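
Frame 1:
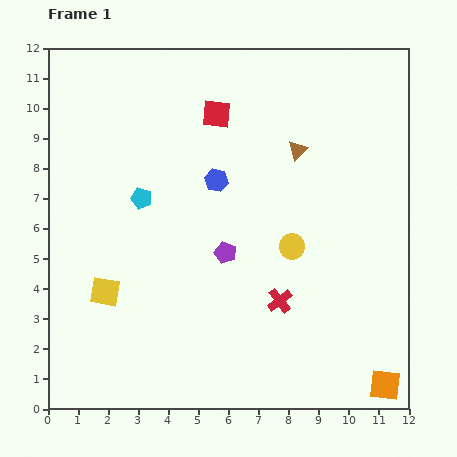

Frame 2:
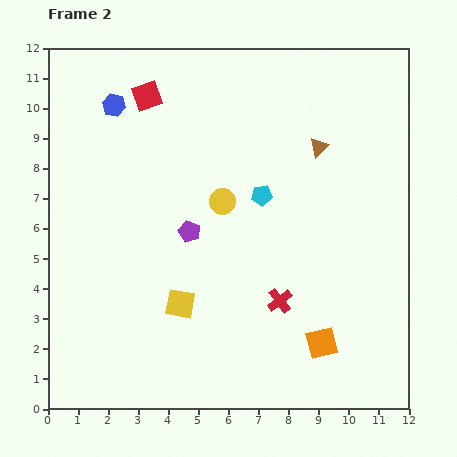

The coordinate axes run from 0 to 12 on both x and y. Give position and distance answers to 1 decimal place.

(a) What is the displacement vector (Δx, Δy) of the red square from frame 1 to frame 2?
(-2.3, 0.6)

The red square was at (5.6, 9.8) in frame 1 and (3.3, 10.4) in frame 2.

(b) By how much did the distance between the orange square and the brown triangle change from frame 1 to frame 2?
-1.8

Distance in frame 1: 8.3. Distance in frame 2: 6.5.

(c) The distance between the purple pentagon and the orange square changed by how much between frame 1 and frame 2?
-1.2

Distance in frame 1: 6.9. Distance in frame 2: 5.7.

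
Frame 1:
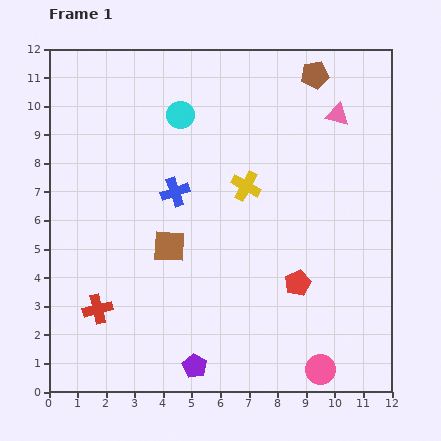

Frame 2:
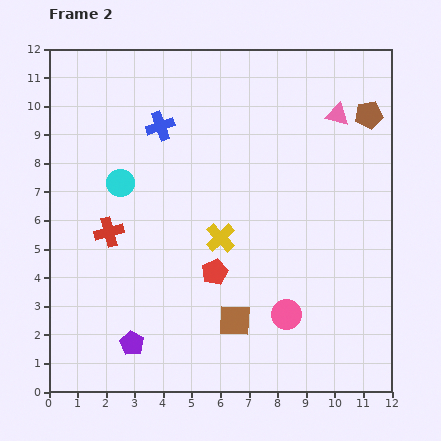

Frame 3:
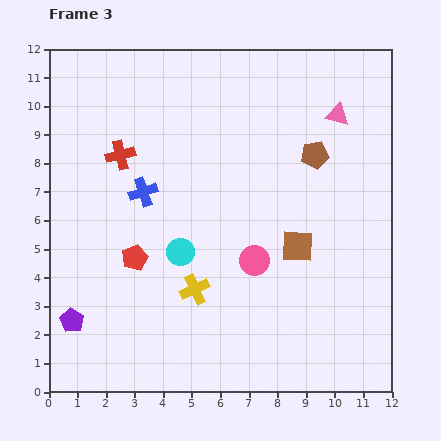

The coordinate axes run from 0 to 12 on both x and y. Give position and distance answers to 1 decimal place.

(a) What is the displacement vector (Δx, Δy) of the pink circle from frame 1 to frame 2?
(-1.2, 1.9)

The pink circle was at (9.5, 0.8) in frame 1 and (8.3, 2.7) in frame 2.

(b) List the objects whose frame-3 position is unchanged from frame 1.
the pink triangle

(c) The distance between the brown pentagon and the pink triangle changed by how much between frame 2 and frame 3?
+0.5

Distance in frame 2: 1.1. Distance in frame 3: 1.6.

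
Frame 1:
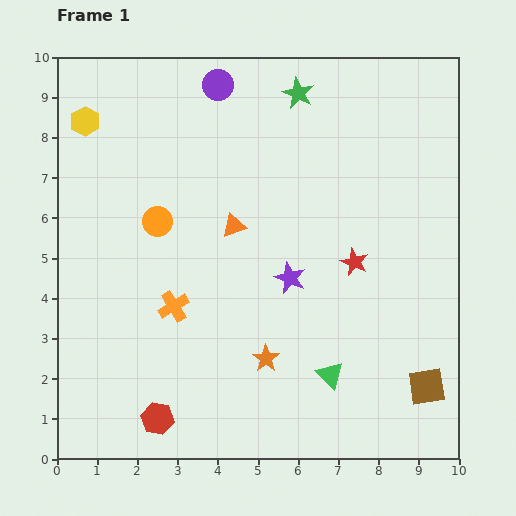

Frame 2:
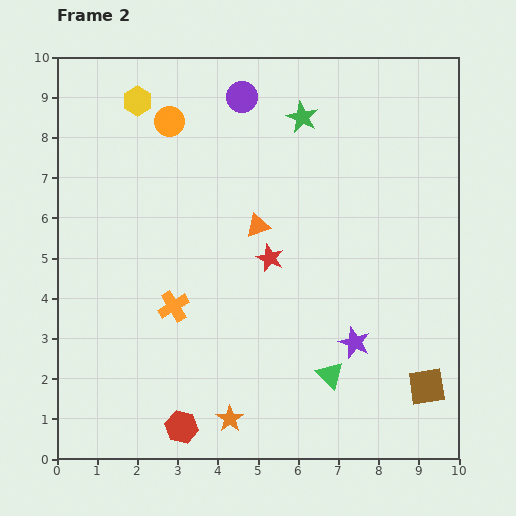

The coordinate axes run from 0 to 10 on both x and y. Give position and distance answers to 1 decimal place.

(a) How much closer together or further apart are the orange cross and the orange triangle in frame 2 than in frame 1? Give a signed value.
+0.4

Distance in frame 1: 2.5. Distance in frame 2: 2.9.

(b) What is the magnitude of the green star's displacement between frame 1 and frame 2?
0.6

The green star moved from (6.0, 9.1) to (6.1, 8.5), a distance of √(0.1² + 0.6²) ≈ 0.6.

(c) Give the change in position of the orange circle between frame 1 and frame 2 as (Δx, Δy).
(0.3, 2.5)

The orange circle was at (2.5, 5.9) in frame 1 and (2.8, 8.4) in frame 2.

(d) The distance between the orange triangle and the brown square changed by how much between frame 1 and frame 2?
-0.4

Distance in frame 1: 6.2. Distance in frame 2: 5.8.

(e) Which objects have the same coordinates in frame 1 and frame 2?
the green triangle, the orange cross, the brown square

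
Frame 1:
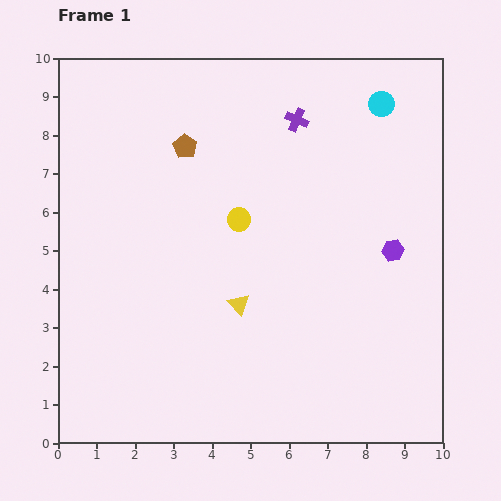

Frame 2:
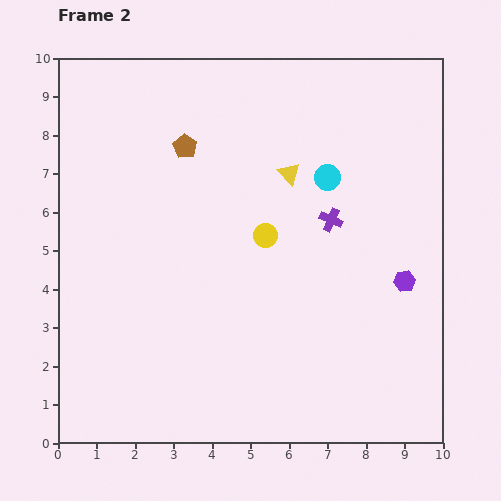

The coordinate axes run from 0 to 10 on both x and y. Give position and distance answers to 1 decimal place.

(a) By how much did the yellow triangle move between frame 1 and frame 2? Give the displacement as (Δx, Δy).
(1.3, 3.4)

The yellow triangle was at (4.7, 3.6) in frame 1 and (6.0, 7.0) in frame 2.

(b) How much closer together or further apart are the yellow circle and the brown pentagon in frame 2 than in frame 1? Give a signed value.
+0.7

Distance in frame 1: 2.4. Distance in frame 2: 3.1.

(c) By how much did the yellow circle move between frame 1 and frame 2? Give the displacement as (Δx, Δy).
(0.7, -0.4)

The yellow circle was at (4.7, 5.8) in frame 1 and (5.4, 5.4) in frame 2.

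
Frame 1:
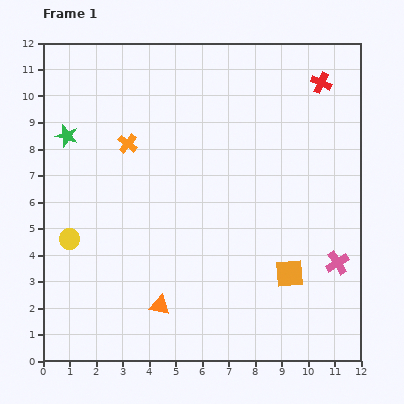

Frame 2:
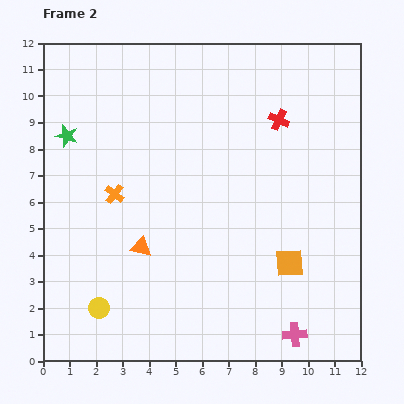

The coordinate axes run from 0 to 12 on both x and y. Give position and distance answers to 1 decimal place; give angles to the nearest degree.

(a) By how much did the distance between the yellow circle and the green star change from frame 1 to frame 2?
+2.7

Distance in frame 1: 3.9. Distance in frame 2: 6.6.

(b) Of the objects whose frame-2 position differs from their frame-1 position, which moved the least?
the orange square

(moved 0.4)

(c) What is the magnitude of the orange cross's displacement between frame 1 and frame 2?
2.0

The orange cross moved from (3.2, 8.2) to (2.7, 6.3), a distance of √(0.5² + 1.9²) ≈ 2.0.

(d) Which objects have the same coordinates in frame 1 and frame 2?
the green star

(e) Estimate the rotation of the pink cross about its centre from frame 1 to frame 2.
28° clockwise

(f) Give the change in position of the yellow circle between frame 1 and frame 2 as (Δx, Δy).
(1.1, -2.6)

The yellow circle was at (1.0, 4.6) in frame 1 and (2.1, 2.0) in frame 2.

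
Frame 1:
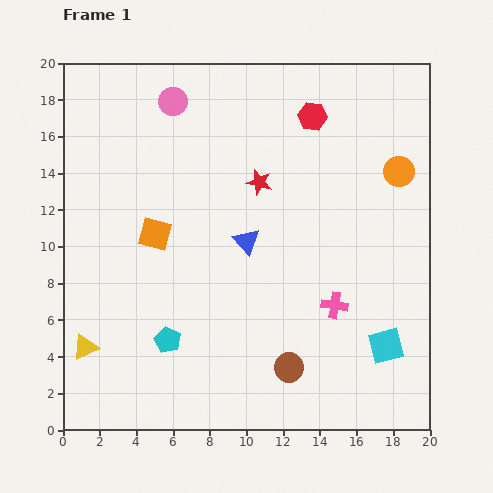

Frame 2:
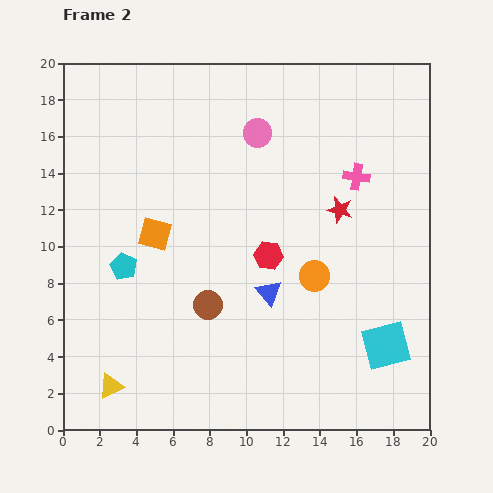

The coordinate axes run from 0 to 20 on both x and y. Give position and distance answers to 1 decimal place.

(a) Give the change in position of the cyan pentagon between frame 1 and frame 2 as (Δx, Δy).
(-2.4, 4.0)

The cyan pentagon was at (5.7, 4.9) in frame 1 and (3.3, 8.9) in frame 2.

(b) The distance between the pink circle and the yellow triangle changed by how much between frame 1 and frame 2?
+1.8

Distance in frame 1: 14.2. Distance in frame 2: 16.0.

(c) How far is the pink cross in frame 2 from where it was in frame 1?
7.1

The pink cross moved from (14.8, 6.8) to (16.0, 13.8), a distance of √(1.2² + 7.0²) ≈ 7.1.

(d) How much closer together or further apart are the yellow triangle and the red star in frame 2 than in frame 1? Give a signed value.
+2.7

Distance in frame 1: 13.1. Distance in frame 2: 15.8.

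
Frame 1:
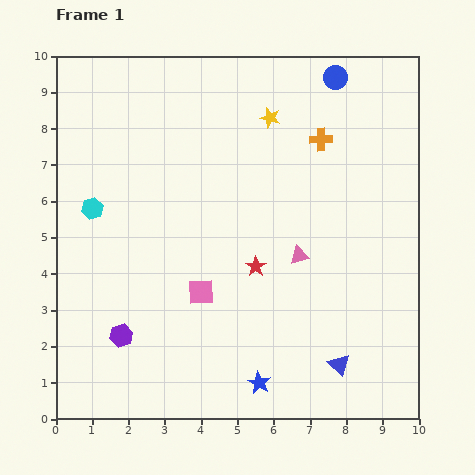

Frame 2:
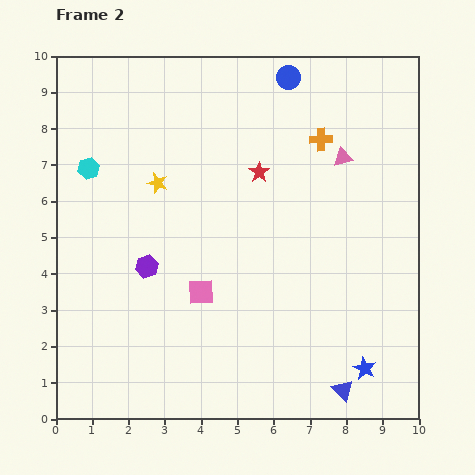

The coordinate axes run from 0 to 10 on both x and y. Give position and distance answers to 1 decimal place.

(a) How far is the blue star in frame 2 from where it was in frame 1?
2.9

The blue star moved from (5.6, 1.0) to (8.5, 1.4), a distance of √(2.9² + 0.4²) ≈ 2.9.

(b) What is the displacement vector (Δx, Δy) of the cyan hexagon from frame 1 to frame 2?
(-0.1, 1.1)

The cyan hexagon was at (1.0, 5.8) in frame 1 and (0.9, 6.9) in frame 2.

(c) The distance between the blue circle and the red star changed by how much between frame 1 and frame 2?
-2.9

Distance in frame 1: 5.6. Distance in frame 2: 2.7.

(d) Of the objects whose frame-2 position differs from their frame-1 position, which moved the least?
the blue triangle

(moved 0.7)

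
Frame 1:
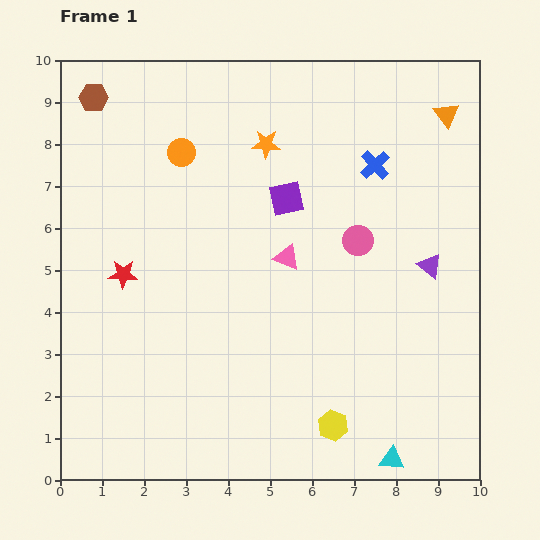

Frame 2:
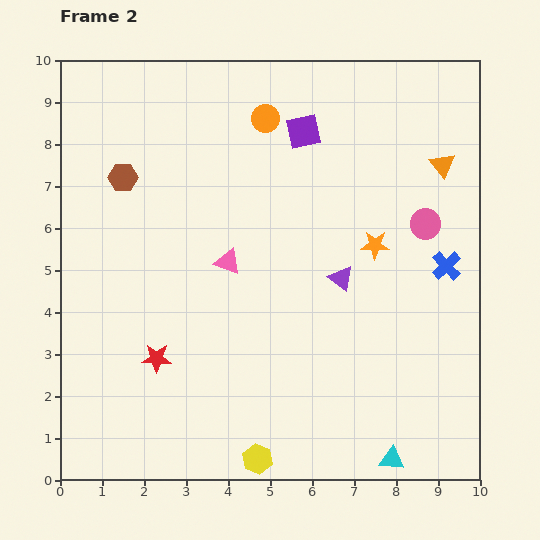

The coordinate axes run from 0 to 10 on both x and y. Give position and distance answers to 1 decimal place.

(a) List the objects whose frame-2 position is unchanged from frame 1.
the cyan triangle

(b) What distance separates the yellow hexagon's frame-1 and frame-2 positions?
2.0

The yellow hexagon moved from (6.5, 1.3) to (4.7, 0.5), a distance of √(1.8² + 0.8²) ≈ 2.0.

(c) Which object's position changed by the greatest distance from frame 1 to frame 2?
the orange star

(moved 3.5; next 2.9)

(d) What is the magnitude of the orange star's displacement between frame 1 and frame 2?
3.5

The orange star moved from (4.9, 8.0) to (7.5, 5.6), a distance of √(2.6² + 2.4²) ≈ 3.5.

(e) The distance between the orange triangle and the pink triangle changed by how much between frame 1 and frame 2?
+0.5

Distance in frame 1: 5.1. Distance in frame 2: 5.6.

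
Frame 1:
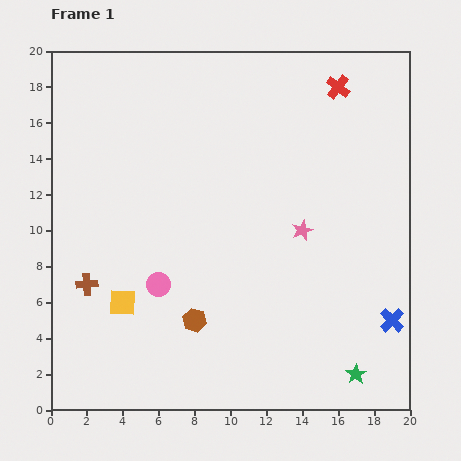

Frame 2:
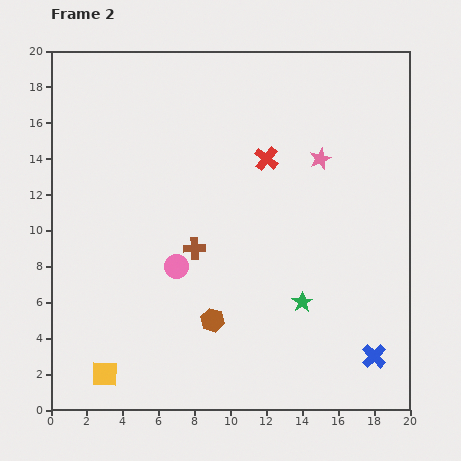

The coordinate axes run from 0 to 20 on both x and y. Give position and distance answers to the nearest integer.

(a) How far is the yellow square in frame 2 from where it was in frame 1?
4

The yellow square moved from (4, 6) to (3, 2), a distance of √(1² + 4²) ≈ 4.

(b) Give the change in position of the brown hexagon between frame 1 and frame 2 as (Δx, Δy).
(1, 0)

The brown hexagon was at (8, 5) in frame 1 and (9, 5) in frame 2.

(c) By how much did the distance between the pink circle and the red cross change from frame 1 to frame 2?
-7

Distance in frame 1: 15. Distance in frame 2: 8.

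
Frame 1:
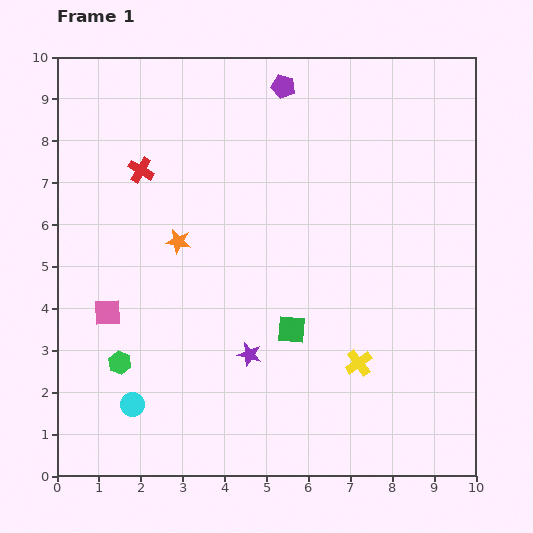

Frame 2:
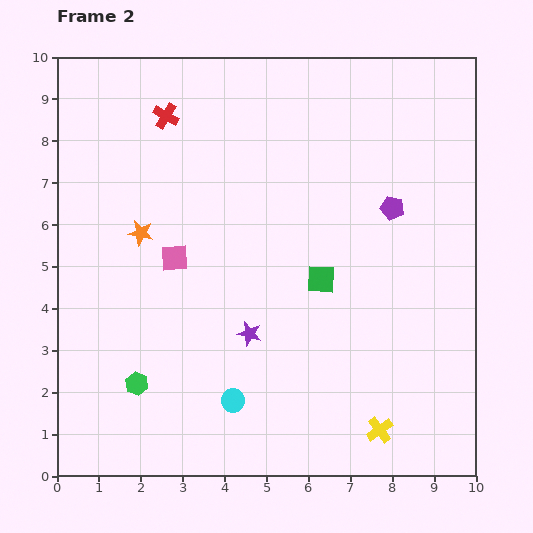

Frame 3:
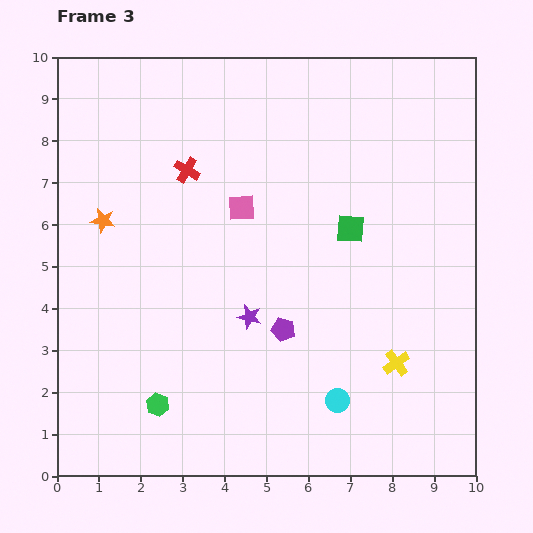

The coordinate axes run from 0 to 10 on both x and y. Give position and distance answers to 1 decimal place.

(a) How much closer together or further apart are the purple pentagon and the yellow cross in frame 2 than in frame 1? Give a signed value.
-1.5

Distance in frame 1: 6.8. Distance in frame 2: 5.3.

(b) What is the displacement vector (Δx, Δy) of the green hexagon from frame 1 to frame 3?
(0.9, -1.0)

The green hexagon was at (1.5, 2.7) in frame 1 and (2.4, 1.7) in frame 3.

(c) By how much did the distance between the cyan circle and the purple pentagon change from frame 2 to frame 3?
-3.9

Distance in frame 2: 6.0. Distance in frame 3: 2.1.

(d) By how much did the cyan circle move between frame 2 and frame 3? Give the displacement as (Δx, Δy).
(2.5, 0.0)

The cyan circle was at (4.2, 1.8) in frame 2 and (6.7, 1.8) in frame 3.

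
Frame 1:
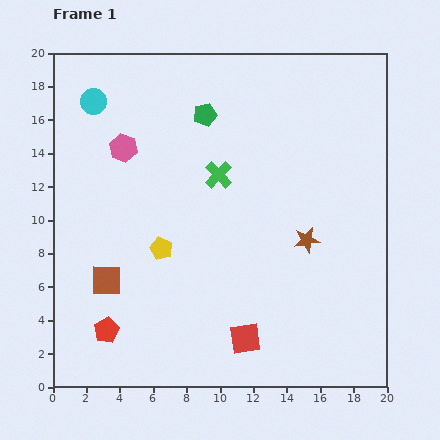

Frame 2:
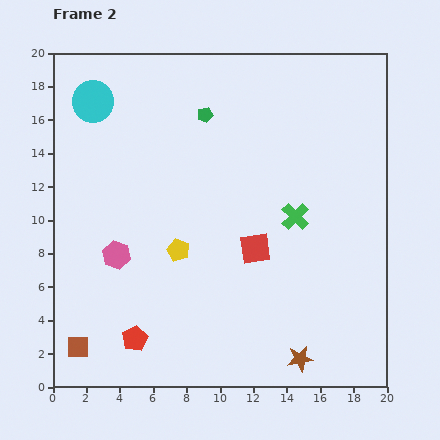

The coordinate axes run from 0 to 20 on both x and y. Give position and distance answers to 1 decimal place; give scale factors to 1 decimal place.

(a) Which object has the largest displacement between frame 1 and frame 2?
the brown star

(moved 7.1; next 6.4)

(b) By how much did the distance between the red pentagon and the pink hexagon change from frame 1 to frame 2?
-5.8

Distance in frame 1: 10.9. Distance in frame 2: 5.1.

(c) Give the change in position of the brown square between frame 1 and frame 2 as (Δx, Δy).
(-1.7, -4.0)

The brown square was at (3.2, 6.4) in frame 1 and (1.5, 2.4) in frame 2.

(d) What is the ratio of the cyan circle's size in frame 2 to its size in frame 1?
1.6×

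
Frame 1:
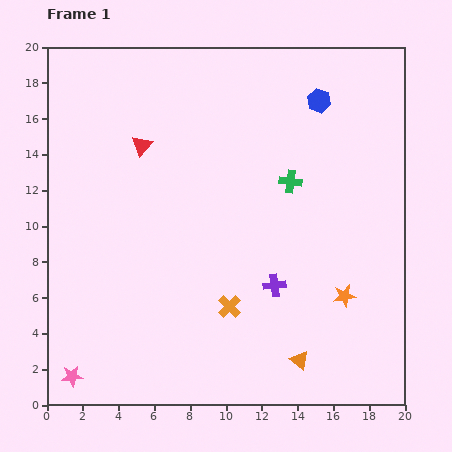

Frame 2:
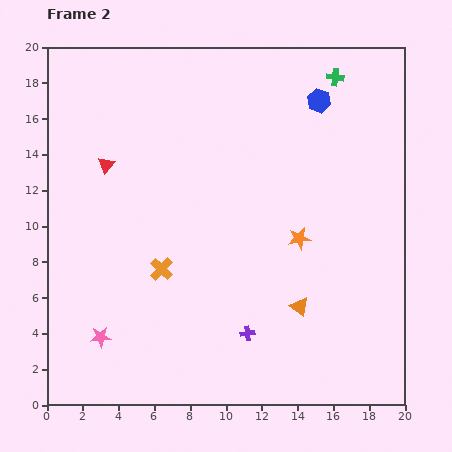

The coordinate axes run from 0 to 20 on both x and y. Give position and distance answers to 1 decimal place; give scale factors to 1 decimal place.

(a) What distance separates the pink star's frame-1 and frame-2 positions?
2.7

The pink star moved from (1.4, 1.6) to (3.0, 3.8), a distance of √(1.6² + 2.2²) ≈ 2.7.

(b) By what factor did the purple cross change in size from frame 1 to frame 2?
0.6×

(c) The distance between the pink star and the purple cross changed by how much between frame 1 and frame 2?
-4.2

Distance in frame 1: 12.4. Distance in frame 2: 8.2.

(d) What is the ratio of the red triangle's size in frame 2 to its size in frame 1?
0.8×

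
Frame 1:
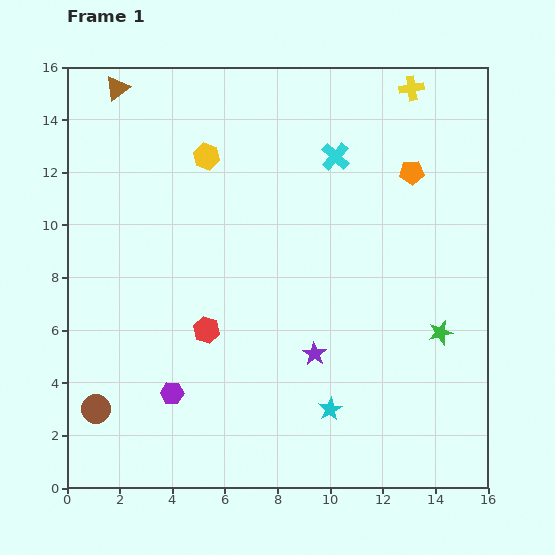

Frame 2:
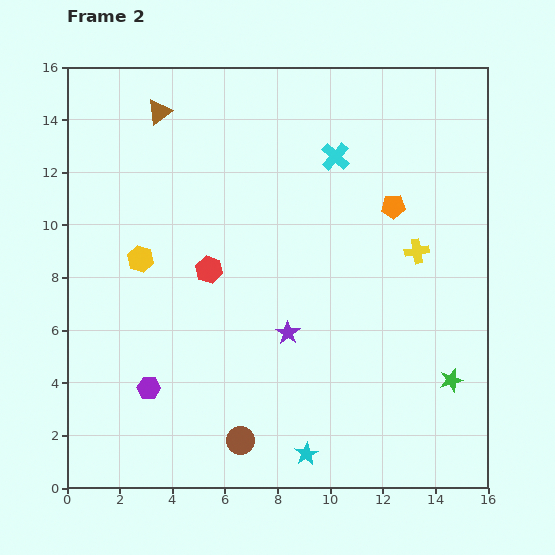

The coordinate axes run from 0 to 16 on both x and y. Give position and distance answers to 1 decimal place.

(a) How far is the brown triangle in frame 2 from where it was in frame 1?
1.8

The brown triangle moved from (1.9, 15.2) to (3.5, 14.3), a distance of √(1.6² + 0.9²) ≈ 1.8.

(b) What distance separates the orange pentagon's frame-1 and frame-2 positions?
1.5

The orange pentagon moved from (13.1, 12.0) to (12.4, 10.7), a distance of √(0.7² + 1.3²) ≈ 1.5.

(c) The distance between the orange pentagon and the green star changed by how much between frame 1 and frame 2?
+0.8

Distance in frame 1: 6.2. Distance in frame 2: 7.0.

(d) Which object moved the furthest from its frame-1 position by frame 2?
the yellow cross

(moved 6.2; next 5.6)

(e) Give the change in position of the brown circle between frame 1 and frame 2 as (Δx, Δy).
(5.5, -1.2)

The brown circle was at (1.1, 3.0) in frame 1 and (6.6, 1.8) in frame 2.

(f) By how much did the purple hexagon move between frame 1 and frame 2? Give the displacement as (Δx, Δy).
(-0.9, 0.2)

The purple hexagon was at (4.0, 3.6) in frame 1 and (3.1, 3.8) in frame 2.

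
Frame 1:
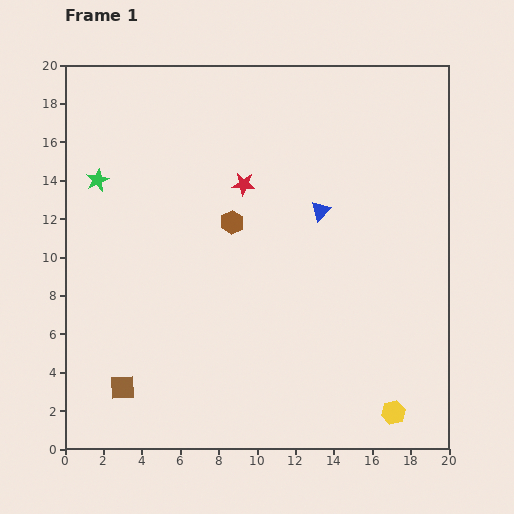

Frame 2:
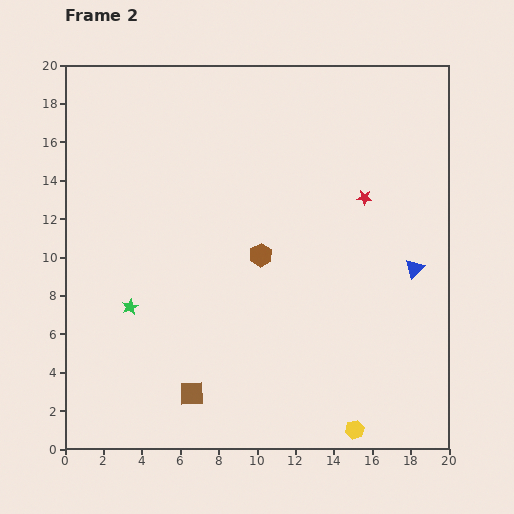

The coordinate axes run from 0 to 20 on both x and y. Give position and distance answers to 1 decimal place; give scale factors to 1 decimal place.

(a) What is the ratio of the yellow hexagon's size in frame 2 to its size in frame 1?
0.8×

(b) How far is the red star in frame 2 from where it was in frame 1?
6.3

The red star moved from (9.3, 13.8) to (15.6, 13.1), a distance of √(6.3² + 0.7²) ≈ 6.3.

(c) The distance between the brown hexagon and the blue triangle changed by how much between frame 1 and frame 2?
+3.4

Distance in frame 1: 4.6. Distance in frame 2: 8.0.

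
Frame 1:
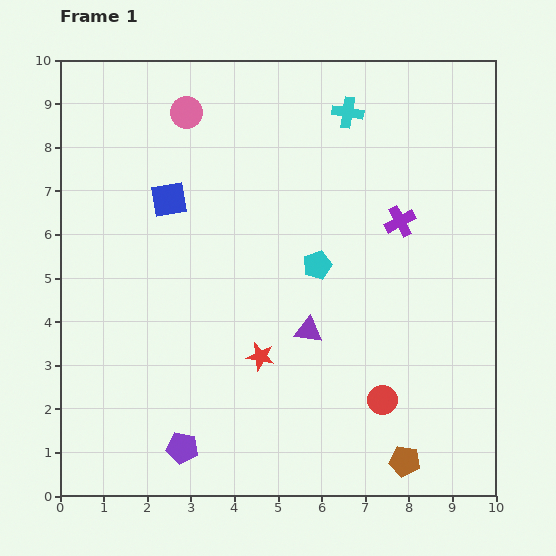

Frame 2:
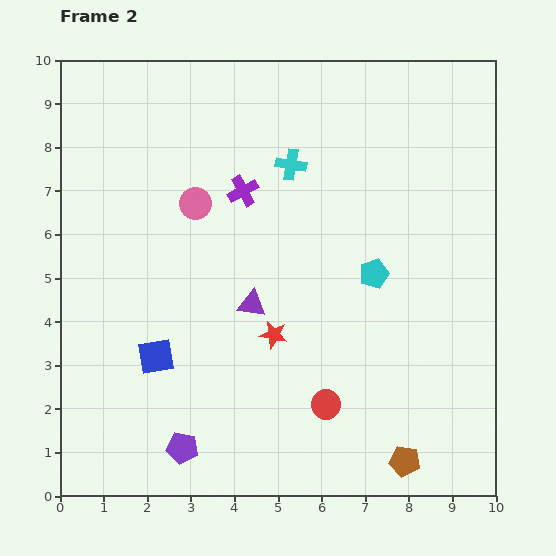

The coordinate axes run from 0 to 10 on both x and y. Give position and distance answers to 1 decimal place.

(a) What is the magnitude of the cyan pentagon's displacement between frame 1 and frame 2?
1.3

The cyan pentagon moved from (5.9, 5.3) to (7.2, 5.1), a distance of √(1.3² + 0.2²) ≈ 1.3.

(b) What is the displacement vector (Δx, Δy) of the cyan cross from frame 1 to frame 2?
(-1.3, -1.2)

The cyan cross was at (6.6, 8.8) in frame 1 and (5.3, 7.6) in frame 2.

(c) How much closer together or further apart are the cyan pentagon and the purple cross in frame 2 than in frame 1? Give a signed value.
+1.5

Distance in frame 1: 2.1. Distance in frame 2: 3.6.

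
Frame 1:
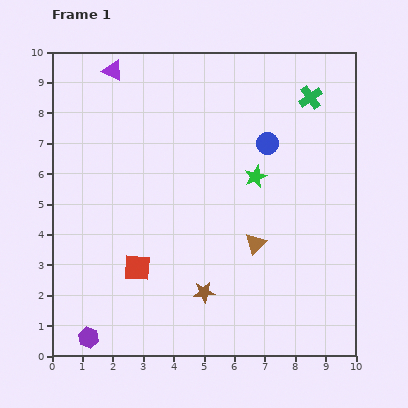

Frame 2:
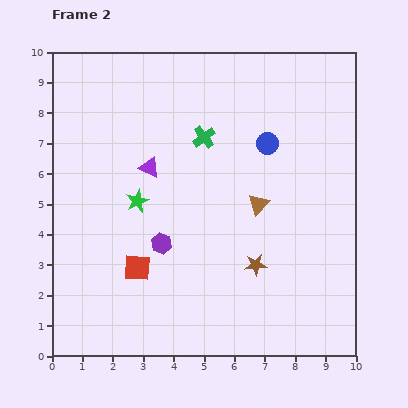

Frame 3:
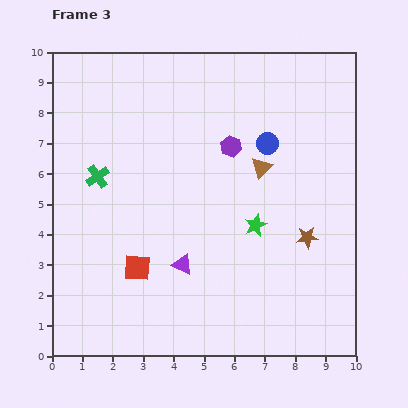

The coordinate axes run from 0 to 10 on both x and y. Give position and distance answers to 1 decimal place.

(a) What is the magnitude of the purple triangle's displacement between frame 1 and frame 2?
3.4

The purple triangle moved from (2.0, 9.4) to (3.2, 6.2), a distance of √(1.2² + 3.2²) ≈ 3.4.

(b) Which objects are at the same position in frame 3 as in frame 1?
the red square, the blue circle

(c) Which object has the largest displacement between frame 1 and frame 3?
the purple hexagon

(moved 7.9; next 7.5)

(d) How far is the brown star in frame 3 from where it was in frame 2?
1.9

The brown star moved from (6.7, 3.0) to (8.4, 3.9), a distance of √(1.7² + 0.9²) ≈ 1.9.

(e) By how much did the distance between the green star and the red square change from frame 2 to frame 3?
+1.9

Distance in frame 2: 2.2. Distance in frame 3: 4.1.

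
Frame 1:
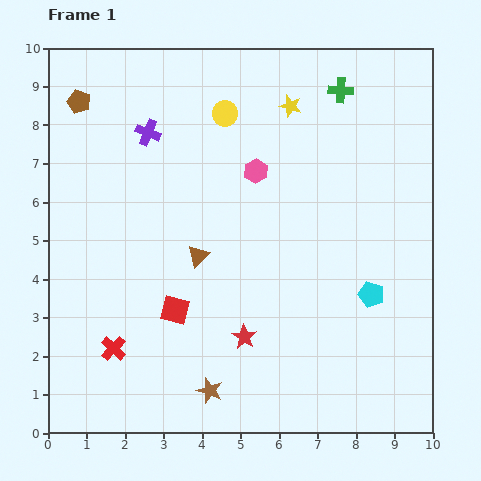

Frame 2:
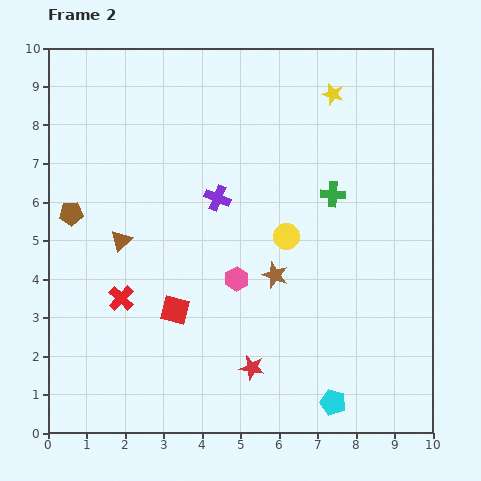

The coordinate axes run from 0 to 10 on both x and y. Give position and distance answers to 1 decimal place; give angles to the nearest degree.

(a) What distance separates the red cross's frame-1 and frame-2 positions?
1.3

The red cross moved from (1.7, 2.2) to (1.9, 3.5), a distance of √(0.2² + 1.3²) ≈ 1.3.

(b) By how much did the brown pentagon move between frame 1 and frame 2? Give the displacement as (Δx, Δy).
(-0.2, -2.9)

The brown pentagon was at (0.8, 8.6) in frame 1 and (0.6, 5.7) in frame 2.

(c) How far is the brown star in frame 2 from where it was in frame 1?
3.4

The brown star moved from (4.2, 1.1) to (5.9, 4.1), a distance of √(1.7² + 3.0²) ≈ 3.4.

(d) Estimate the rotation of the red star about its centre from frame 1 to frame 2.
22° counter-clockwise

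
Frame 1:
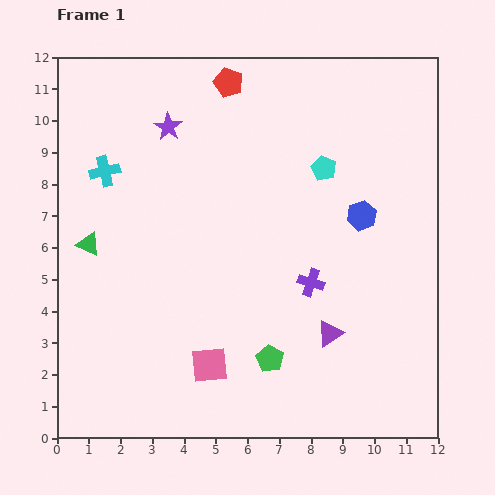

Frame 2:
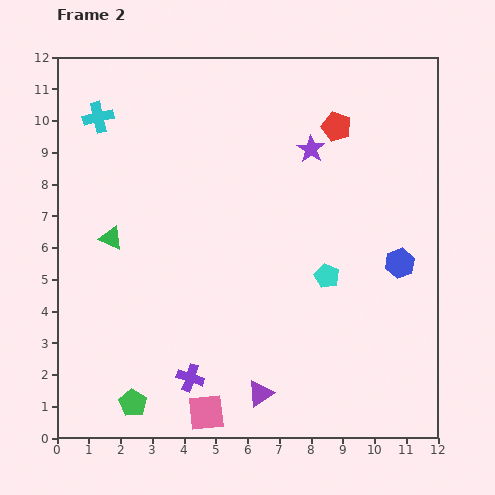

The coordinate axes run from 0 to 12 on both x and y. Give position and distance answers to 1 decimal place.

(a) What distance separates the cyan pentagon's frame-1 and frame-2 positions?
3.4

The cyan pentagon moved from (8.4, 8.5) to (8.5, 5.1), a distance of √(0.1² + 3.4²) ≈ 3.4.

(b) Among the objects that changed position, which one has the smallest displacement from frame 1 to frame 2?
the green triangle

(moved 0.7)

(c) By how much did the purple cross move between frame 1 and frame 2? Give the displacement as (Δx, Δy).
(-3.8, -3.0)

The purple cross was at (8.0, 4.9) in frame 1 and (4.2, 1.9) in frame 2.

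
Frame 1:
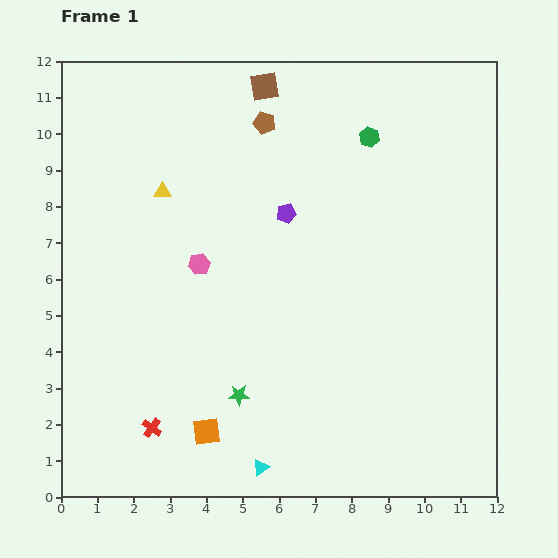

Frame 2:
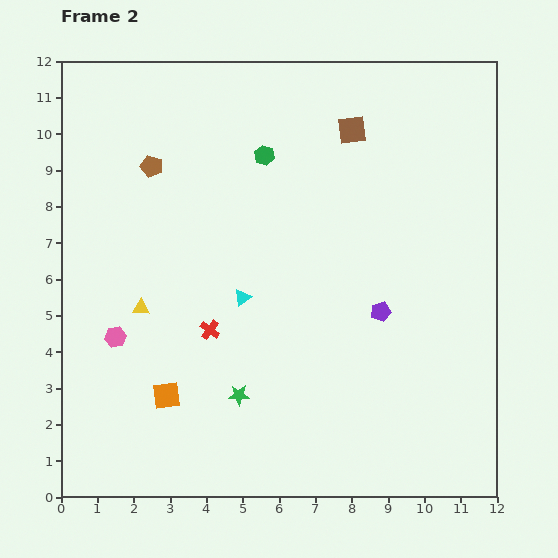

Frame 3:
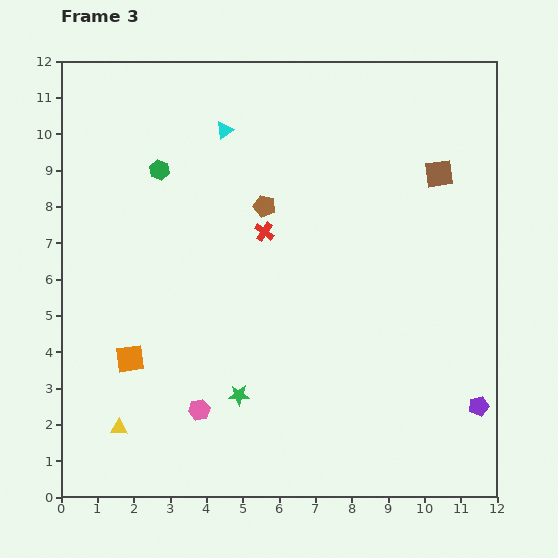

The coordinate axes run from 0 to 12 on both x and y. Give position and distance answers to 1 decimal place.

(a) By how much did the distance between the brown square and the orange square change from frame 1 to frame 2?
-0.7

Distance in frame 1: 9.6. Distance in frame 2: 8.9.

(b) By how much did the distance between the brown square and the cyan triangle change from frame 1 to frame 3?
-4.5

Distance in frame 1: 10.5. Distance in frame 3: 6.0.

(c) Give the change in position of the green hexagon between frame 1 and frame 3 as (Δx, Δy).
(-5.8, -0.9)

The green hexagon was at (8.5, 9.9) in frame 1 and (2.7, 9.0) in frame 3.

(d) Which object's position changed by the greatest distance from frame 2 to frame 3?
the cyan triangle

(moved 4.6; next 3.7)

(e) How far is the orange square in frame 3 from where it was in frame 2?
1.4

The orange square moved from (2.9, 2.8) to (1.9, 3.8), a distance of √(1.0² + 1.0²) ≈ 1.4.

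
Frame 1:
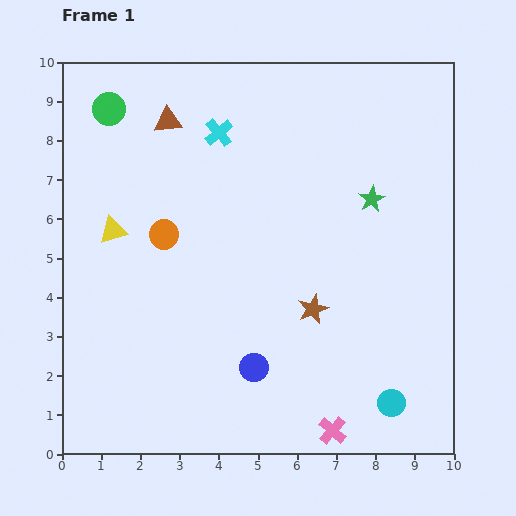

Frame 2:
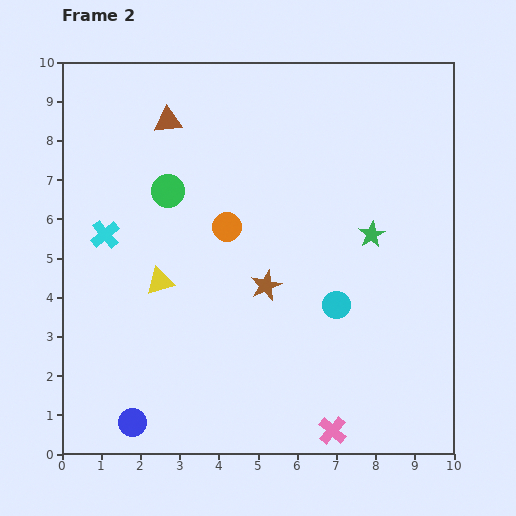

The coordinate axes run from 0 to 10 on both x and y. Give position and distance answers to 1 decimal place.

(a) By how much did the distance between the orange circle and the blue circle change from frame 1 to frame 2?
+1.4

Distance in frame 1: 4.1. Distance in frame 2: 5.5.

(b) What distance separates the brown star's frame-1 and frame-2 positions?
1.3

The brown star moved from (6.4, 3.7) to (5.2, 4.3), a distance of √(1.2² + 0.6²) ≈ 1.3.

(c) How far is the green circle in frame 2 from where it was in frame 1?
2.6

The green circle moved from (1.2, 8.8) to (2.7, 6.7), a distance of √(1.5² + 2.1²) ≈ 2.6.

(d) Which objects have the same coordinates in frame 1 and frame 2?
the pink cross, the brown triangle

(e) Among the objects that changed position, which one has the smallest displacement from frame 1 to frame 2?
the green star

(moved 0.9)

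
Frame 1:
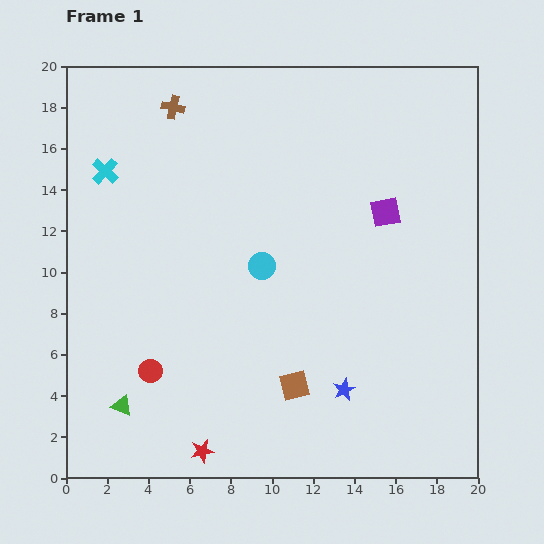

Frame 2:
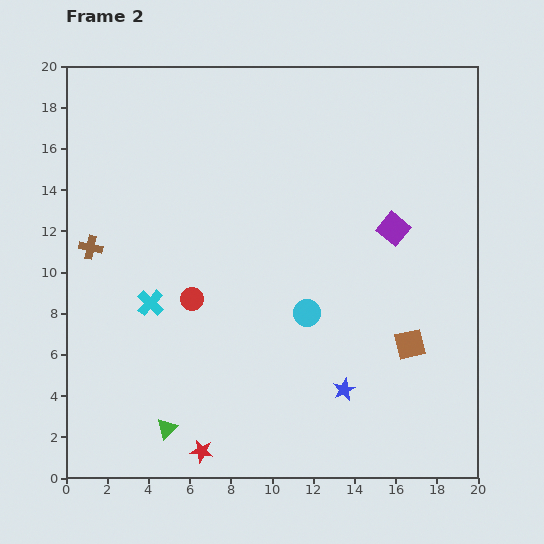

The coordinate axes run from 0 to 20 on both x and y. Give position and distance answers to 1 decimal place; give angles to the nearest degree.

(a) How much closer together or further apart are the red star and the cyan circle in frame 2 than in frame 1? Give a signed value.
-1.1

Distance in frame 1: 9.5. Distance in frame 2: 8.4.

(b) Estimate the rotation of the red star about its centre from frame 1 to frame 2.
20° clockwise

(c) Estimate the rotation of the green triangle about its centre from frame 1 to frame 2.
55° clockwise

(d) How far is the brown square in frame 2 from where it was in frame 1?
5.9

The brown square moved from (11.1, 4.5) to (16.7, 6.5), a distance of √(5.6² + 2.0²) ≈ 5.9.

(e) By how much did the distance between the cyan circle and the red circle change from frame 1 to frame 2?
-1.8

Distance in frame 1: 7.4. Distance in frame 2: 5.6.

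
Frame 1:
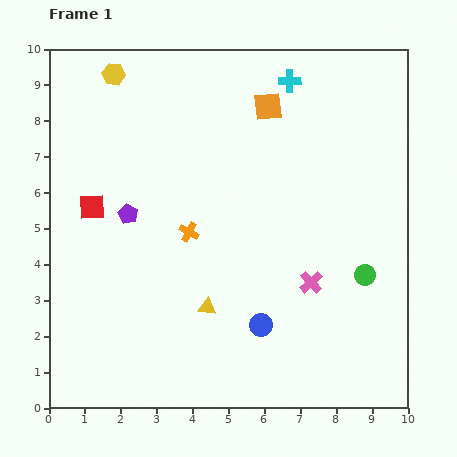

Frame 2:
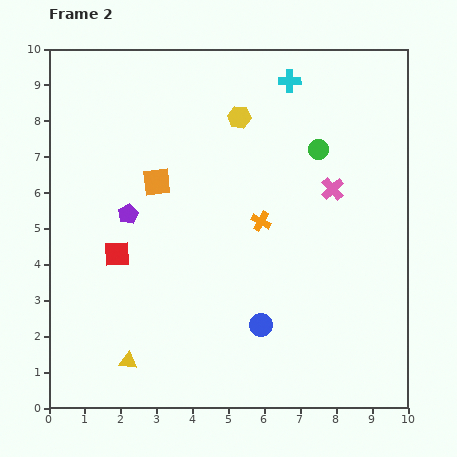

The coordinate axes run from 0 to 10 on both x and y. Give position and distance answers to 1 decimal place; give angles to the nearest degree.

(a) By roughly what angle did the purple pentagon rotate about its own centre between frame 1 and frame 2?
18° clockwise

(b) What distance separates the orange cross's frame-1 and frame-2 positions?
2.0

The orange cross moved from (3.9, 4.9) to (5.9, 5.2), a distance of √(2.0² + 0.3²) ≈ 2.0.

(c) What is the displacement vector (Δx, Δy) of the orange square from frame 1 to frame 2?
(-3.1, -2.1)

The orange square was at (6.1, 8.4) in frame 1 and (3.0, 6.3) in frame 2.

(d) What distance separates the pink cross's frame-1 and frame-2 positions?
2.7

The pink cross moved from (7.3, 3.5) to (7.9, 6.1), a distance of √(0.6² + 2.6²) ≈ 2.7.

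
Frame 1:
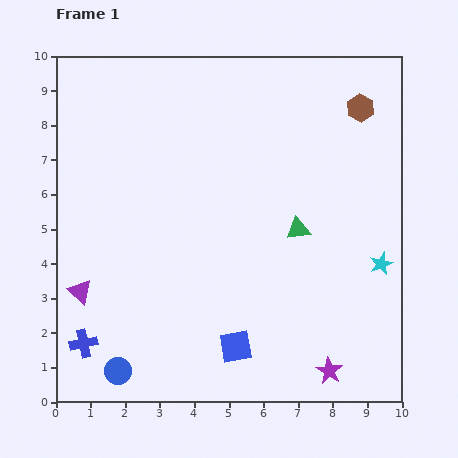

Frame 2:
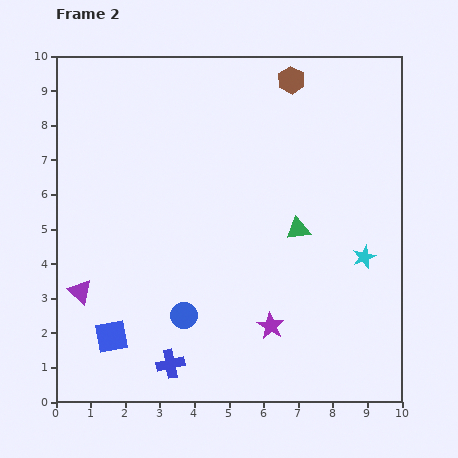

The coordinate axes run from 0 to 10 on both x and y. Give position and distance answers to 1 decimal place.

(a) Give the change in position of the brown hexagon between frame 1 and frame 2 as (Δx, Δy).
(-2.0, 0.8)

The brown hexagon was at (8.8, 8.5) in frame 1 and (6.8, 9.3) in frame 2.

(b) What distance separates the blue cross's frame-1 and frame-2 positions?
2.6

The blue cross moved from (0.8, 1.7) to (3.3, 1.1), a distance of √(2.5² + 0.6²) ≈ 2.6.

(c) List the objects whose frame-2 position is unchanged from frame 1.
the purple triangle, the green triangle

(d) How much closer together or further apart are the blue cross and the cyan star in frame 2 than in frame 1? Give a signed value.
-2.5

Distance in frame 1: 8.9. Distance in frame 2: 6.4.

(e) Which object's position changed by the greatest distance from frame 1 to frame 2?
the blue square

(moved 3.6; next 2.6)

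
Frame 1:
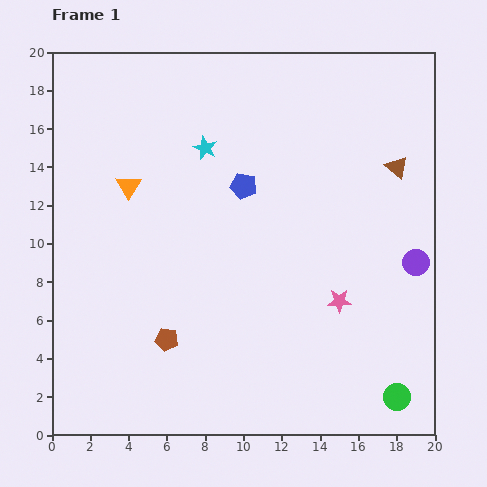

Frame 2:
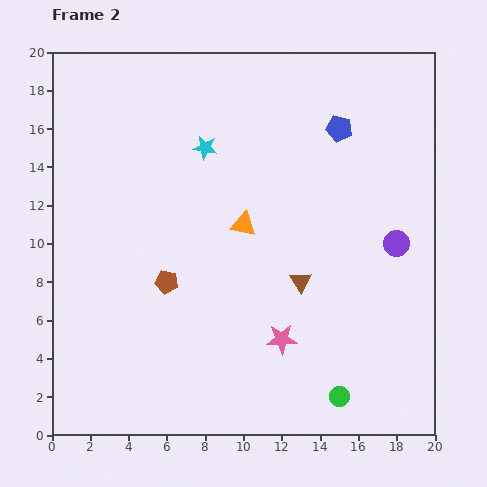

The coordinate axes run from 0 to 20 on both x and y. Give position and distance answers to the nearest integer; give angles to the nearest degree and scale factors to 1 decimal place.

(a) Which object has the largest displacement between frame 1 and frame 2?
the brown triangle

(moved 8; next 6)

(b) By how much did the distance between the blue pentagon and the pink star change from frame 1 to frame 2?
+3

Distance in frame 1: 8. Distance in frame 2: 11.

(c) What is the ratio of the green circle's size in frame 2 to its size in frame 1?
0.7×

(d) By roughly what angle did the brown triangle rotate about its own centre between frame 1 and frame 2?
16° clockwise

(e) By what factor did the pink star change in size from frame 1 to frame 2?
1.3×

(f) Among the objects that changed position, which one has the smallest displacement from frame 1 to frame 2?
the purple circle

(moved 1)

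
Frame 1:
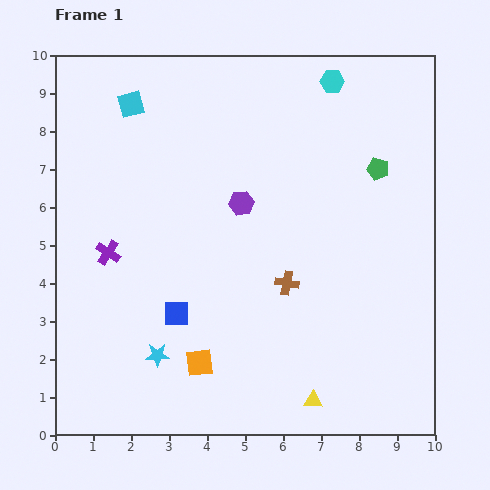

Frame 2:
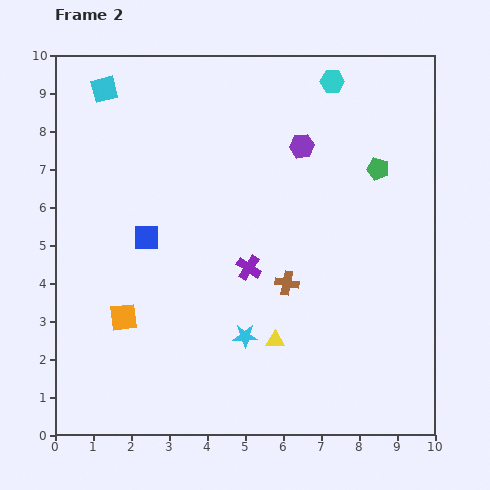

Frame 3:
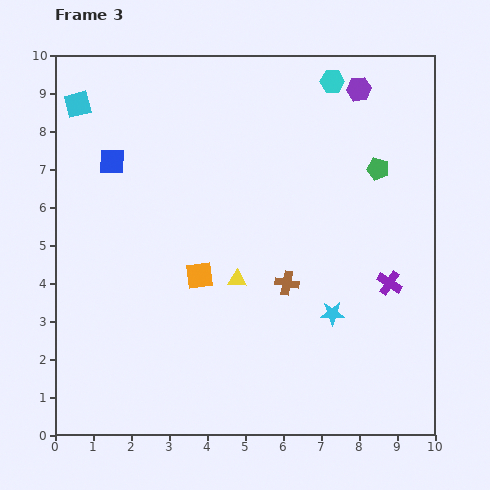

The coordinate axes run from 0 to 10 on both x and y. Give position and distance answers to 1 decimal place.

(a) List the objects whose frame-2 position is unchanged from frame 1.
the cyan hexagon, the green pentagon, the brown cross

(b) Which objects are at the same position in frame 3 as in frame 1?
the cyan hexagon, the green pentagon, the brown cross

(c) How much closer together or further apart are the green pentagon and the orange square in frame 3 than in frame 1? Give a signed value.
-1.4

Distance in frame 1: 6.9. Distance in frame 3: 5.5.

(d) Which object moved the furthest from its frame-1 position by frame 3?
the purple cross

(moved 7.4; next 4.7)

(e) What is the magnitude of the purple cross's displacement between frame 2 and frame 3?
3.7

The purple cross moved from (5.1, 4.4) to (8.8, 4.0), a distance of √(3.7² + 0.4²) ≈ 3.7.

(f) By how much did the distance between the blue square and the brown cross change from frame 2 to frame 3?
+1.7

Distance in frame 2: 3.9. Distance in frame 3: 5.6.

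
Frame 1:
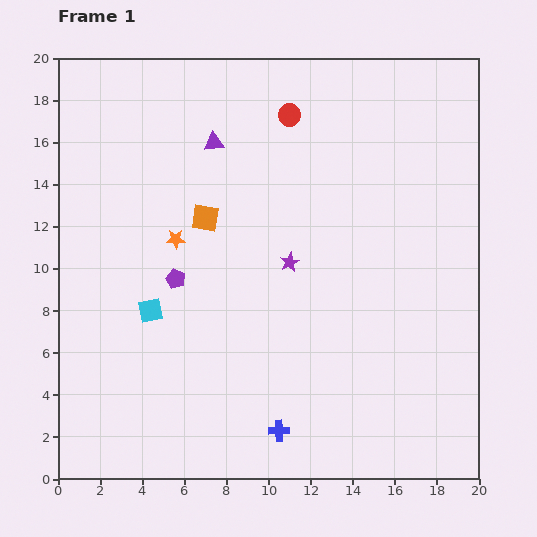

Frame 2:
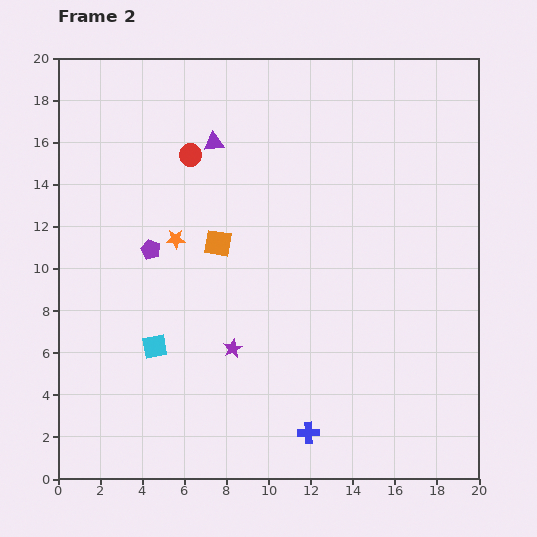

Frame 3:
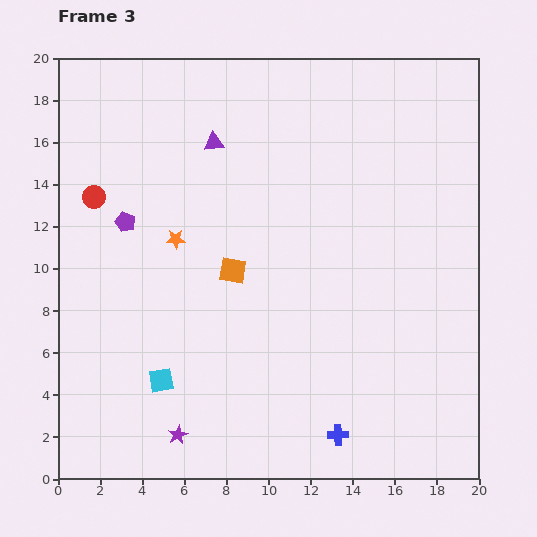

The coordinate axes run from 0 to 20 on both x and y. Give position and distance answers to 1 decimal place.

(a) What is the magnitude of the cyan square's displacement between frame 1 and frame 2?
1.7

The cyan square moved from (4.4, 8.0) to (4.6, 6.3), a distance of √(0.2² + 1.7²) ≈ 1.7.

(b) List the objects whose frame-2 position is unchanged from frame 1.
the purple triangle, the orange star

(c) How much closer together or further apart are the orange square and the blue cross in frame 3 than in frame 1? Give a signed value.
-1.4

Distance in frame 1: 10.7. Distance in frame 3: 9.3.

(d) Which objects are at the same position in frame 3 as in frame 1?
the purple triangle, the orange star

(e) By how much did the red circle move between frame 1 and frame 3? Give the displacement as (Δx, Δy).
(-9.3, -3.9)

The red circle was at (11.0, 17.3) in frame 1 and (1.7, 13.4) in frame 3.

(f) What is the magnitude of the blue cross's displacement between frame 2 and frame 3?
1.4

The blue cross moved from (11.9, 2.2) to (13.3, 2.1), a distance of √(1.4² + 0.1²) ≈ 1.4.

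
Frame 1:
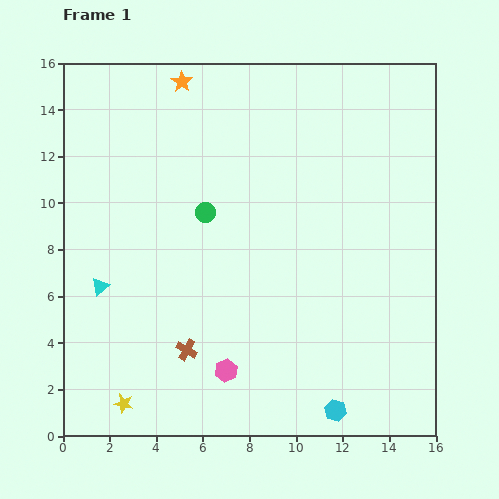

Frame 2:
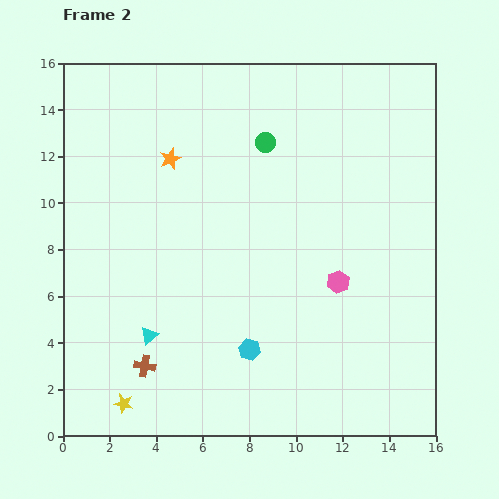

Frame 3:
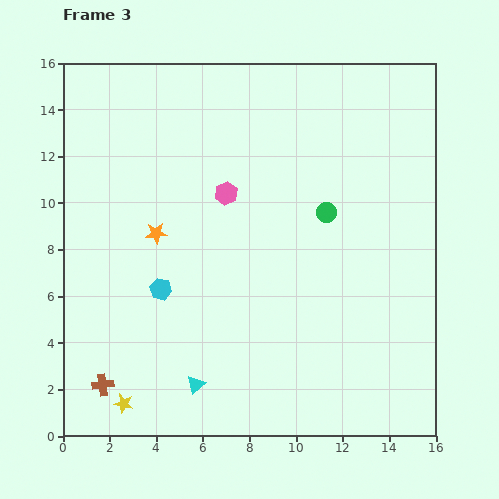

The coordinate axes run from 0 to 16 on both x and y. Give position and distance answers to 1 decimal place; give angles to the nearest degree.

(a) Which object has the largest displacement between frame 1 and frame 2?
the pink hexagon

(moved 6.1; next 4.5)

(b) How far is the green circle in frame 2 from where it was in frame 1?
4.0

The green circle moved from (6.1, 9.6) to (8.7, 12.6), a distance of √(2.6² + 3.0²) ≈ 4.0.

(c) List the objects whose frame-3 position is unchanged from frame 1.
the yellow star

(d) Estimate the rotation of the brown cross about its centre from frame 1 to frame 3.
36° counter-clockwise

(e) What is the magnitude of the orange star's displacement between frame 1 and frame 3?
6.6

The orange star moved from (5.1, 15.2) to (4.0, 8.7), a distance of √(1.1² + 6.5²) ≈ 6.6.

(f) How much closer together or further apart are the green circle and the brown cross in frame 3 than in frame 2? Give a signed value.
+1.2

Distance in frame 2: 10.9. Distance in frame 3: 12.1.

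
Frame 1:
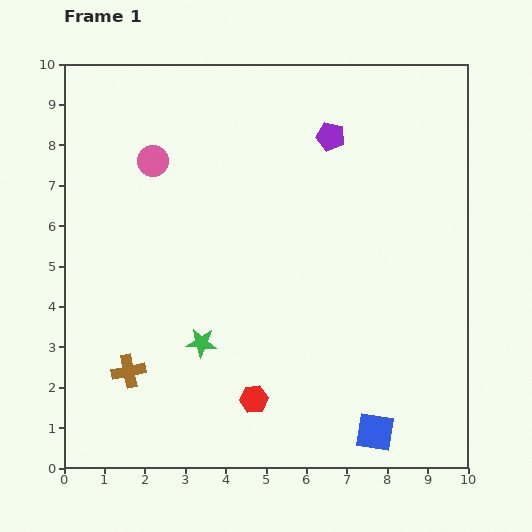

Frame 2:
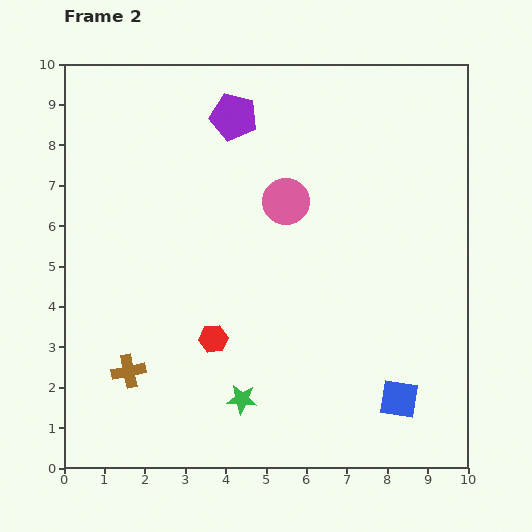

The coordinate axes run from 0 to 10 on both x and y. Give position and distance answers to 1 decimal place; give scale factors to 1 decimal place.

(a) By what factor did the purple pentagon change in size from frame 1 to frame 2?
1.6×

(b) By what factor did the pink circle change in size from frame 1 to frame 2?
1.5×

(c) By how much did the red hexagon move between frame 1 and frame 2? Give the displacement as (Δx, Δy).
(-1.0, 1.5)

The red hexagon was at (4.7, 1.7) in frame 1 and (3.7, 3.2) in frame 2.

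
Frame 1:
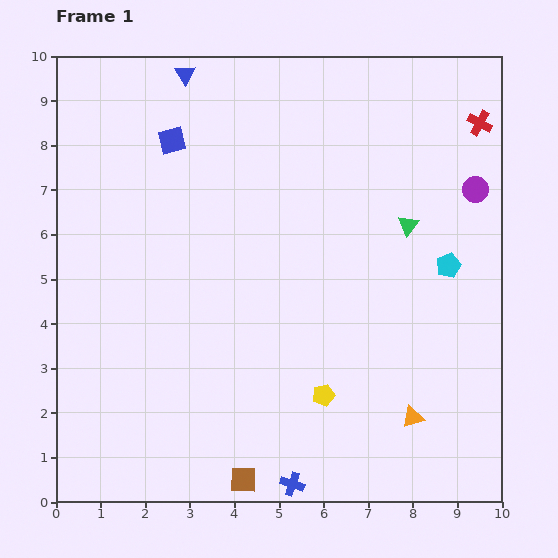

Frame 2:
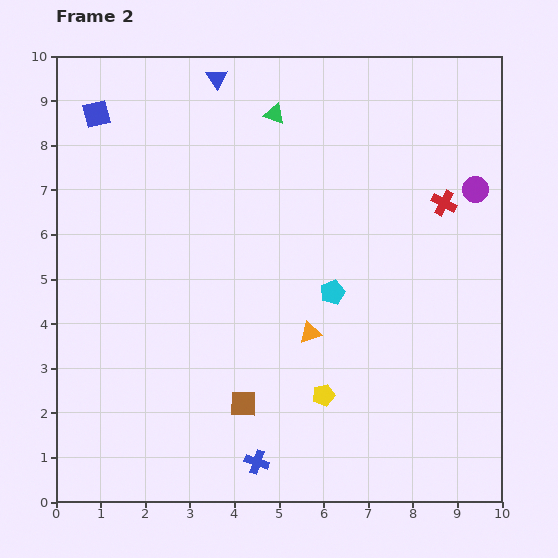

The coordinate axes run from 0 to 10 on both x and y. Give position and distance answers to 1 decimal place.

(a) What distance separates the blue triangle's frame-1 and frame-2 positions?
0.7

The blue triangle moved from (2.9, 9.6) to (3.6, 9.5), a distance of √(0.7² + 0.1²) ≈ 0.7.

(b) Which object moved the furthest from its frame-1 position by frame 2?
the green triangle

(moved 3.9; next 3.0)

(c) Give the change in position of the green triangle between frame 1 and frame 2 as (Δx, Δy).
(-3.0, 2.5)

The green triangle was at (7.9, 6.2) in frame 1 and (4.9, 8.7) in frame 2.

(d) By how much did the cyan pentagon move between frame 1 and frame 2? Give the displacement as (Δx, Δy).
(-2.6, -0.6)

The cyan pentagon was at (8.8, 5.3) in frame 1 and (6.2, 4.7) in frame 2.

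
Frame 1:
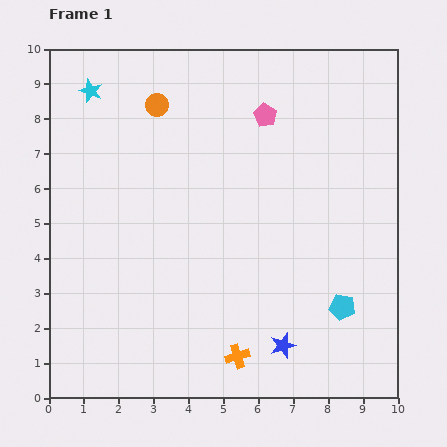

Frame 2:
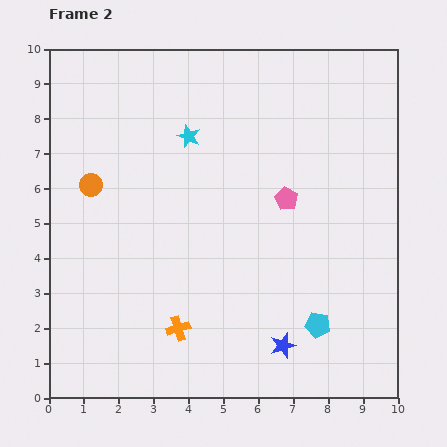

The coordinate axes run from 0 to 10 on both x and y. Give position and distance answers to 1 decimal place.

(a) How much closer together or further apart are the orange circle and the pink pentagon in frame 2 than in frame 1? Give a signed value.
+2.5

Distance in frame 1: 3.1. Distance in frame 2: 5.6.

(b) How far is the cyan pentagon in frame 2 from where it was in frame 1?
0.9

The cyan pentagon moved from (8.4, 2.6) to (7.7, 2.1), a distance of √(0.7² + 0.5²) ≈ 0.9.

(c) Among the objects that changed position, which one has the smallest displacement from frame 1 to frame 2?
the cyan pentagon

(moved 0.9)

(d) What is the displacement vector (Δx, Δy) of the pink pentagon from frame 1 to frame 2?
(0.6, -2.4)

The pink pentagon was at (6.2, 8.1) in frame 1 and (6.8, 5.7) in frame 2.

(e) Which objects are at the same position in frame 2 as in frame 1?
the blue star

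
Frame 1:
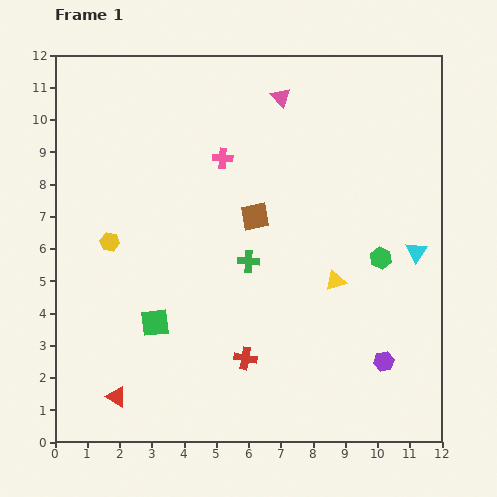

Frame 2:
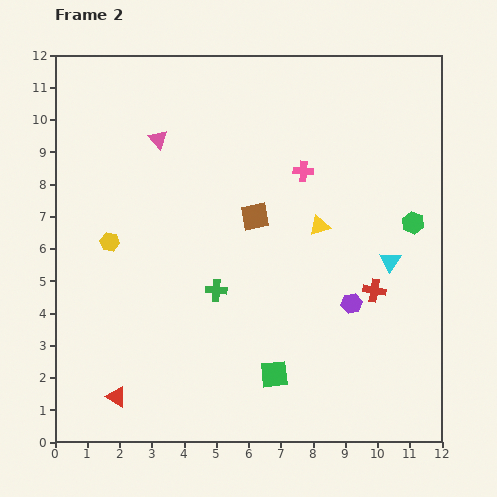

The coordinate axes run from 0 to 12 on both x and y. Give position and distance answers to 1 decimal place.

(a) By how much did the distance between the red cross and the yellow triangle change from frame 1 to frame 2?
-1.1

Distance in frame 1: 3.7. Distance in frame 2: 2.6.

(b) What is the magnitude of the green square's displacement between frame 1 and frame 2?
4.0

The green square moved from (3.1, 3.7) to (6.8, 2.1), a distance of √(3.7² + 1.6²) ≈ 4.0.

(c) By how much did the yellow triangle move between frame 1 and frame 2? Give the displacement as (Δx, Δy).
(-0.5, 1.7)

The yellow triangle was at (8.7, 5.0) in frame 1 and (8.2, 6.7) in frame 2.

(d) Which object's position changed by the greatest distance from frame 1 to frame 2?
the red cross

(moved 4.5; next 4.0)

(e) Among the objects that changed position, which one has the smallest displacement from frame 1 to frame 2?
the cyan triangle

(moved 0.9)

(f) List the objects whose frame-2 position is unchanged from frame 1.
the brown square, the red triangle, the yellow hexagon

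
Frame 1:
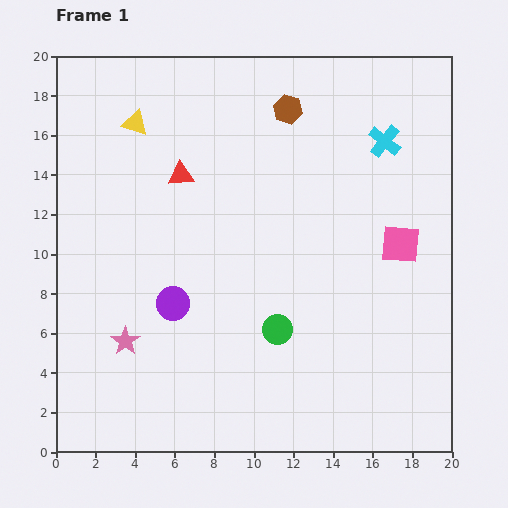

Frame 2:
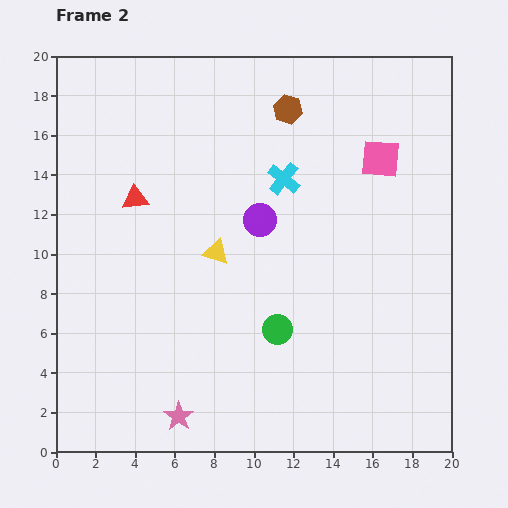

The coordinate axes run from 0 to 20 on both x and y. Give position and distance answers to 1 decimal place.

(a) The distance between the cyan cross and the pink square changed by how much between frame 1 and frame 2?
-0.3

Distance in frame 1: 5.3. Distance in frame 2: 5.0.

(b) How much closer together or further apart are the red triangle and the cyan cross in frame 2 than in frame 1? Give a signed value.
-2.8

Distance in frame 1: 10.4. Distance in frame 2: 7.6.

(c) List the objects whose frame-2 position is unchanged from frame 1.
the green circle, the brown hexagon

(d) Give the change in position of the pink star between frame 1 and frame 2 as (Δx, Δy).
(2.7, -3.8)

The pink star was at (3.5, 5.6) in frame 1 and (6.2, 1.8) in frame 2.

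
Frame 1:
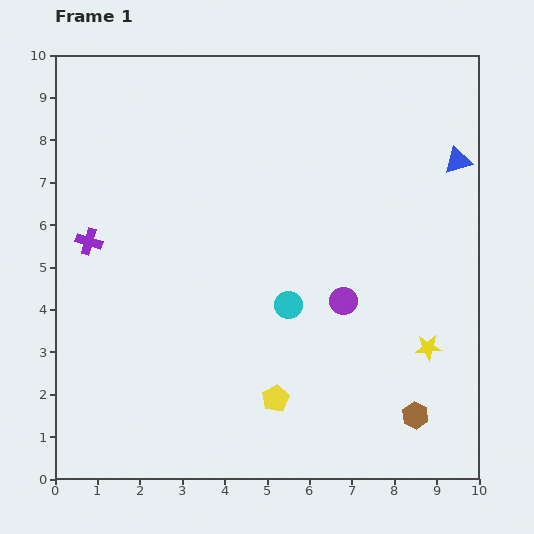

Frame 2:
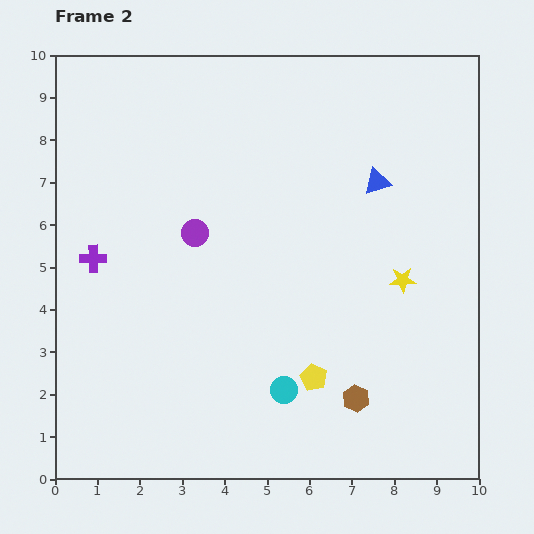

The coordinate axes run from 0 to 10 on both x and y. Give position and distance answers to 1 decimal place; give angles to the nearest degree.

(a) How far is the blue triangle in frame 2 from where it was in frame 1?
2.0

The blue triangle moved from (9.5, 7.5) to (7.6, 7.0), a distance of √(1.9² + 0.5²) ≈ 2.0.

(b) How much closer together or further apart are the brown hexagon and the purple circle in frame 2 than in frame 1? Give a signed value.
+2.2

Distance in frame 1: 3.2. Distance in frame 2: 5.4.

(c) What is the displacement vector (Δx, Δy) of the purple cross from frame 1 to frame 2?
(0.1, -0.4)

The purple cross was at (0.8, 5.6) in frame 1 and (0.9, 5.2) in frame 2.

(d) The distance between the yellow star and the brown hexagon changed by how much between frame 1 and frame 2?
+1.4

Distance in frame 1: 1.6. Distance in frame 2: 3.0.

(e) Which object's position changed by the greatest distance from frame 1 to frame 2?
the purple circle

(moved 3.8; next 2.0)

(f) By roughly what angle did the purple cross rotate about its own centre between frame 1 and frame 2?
17° counter-clockwise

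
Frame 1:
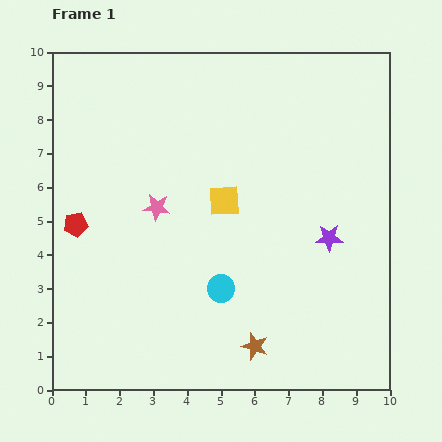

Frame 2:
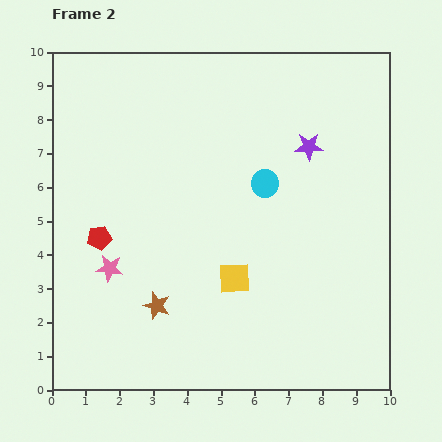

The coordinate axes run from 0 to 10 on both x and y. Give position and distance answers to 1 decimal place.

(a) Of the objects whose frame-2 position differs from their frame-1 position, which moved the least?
the red pentagon

(moved 0.8)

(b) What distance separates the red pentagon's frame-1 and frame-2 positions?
0.8

The red pentagon moved from (0.7, 4.9) to (1.4, 4.5), a distance of √(0.7² + 0.4²) ≈ 0.8.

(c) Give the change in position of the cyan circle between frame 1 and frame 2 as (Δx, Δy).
(1.3, 3.1)

The cyan circle was at (5.0, 3.0) in frame 1 and (6.3, 6.1) in frame 2.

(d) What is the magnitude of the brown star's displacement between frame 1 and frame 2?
3.1

The brown star moved from (6.0, 1.3) to (3.1, 2.5), a distance of √(2.9² + 1.2²) ≈ 3.1.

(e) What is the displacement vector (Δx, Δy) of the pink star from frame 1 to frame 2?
(-1.4, -1.8)

The pink star was at (3.1, 5.4) in frame 1 and (1.7, 3.6) in frame 2.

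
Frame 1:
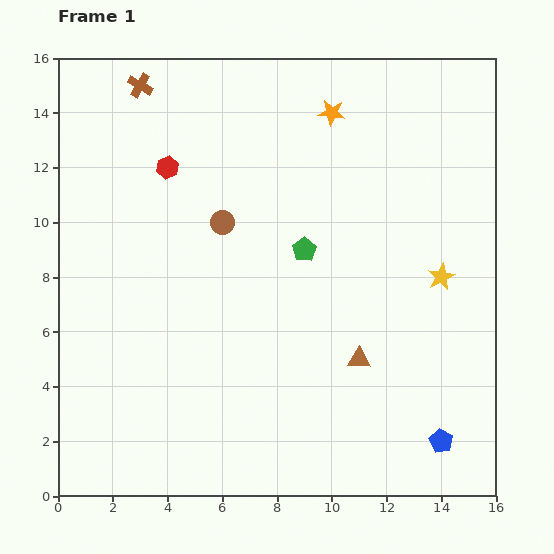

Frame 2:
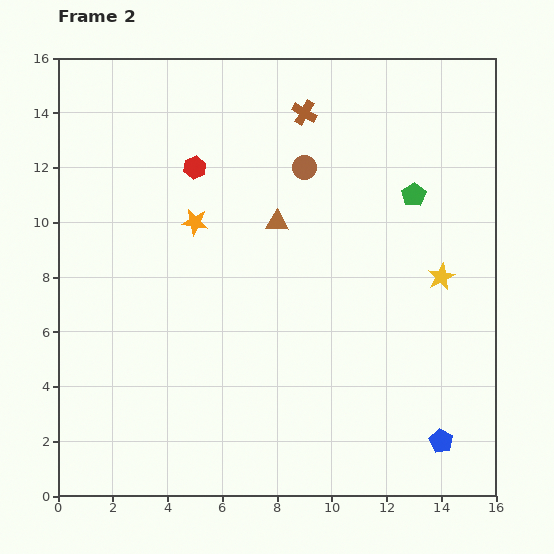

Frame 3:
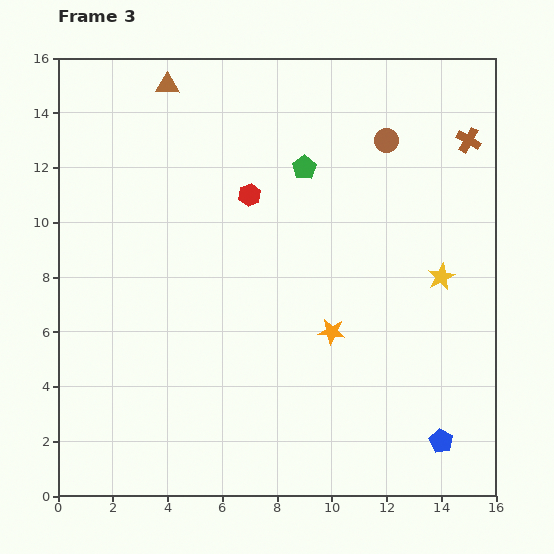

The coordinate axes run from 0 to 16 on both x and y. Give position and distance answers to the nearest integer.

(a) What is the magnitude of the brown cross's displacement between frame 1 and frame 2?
6

The brown cross moved from (3, 15) to (9, 14), a distance of √(6² + 1²) ≈ 6.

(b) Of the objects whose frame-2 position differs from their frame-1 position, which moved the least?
the red hexagon

(moved 1)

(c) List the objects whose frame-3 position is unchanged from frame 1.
the blue pentagon, the yellow star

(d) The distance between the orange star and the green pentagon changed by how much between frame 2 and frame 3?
-2

Distance in frame 2: 8. Distance in frame 3: 6.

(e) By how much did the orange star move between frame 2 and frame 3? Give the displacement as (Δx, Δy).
(5, -4)

The orange star was at (5, 10) in frame 2 and (10, 6) in frame 3.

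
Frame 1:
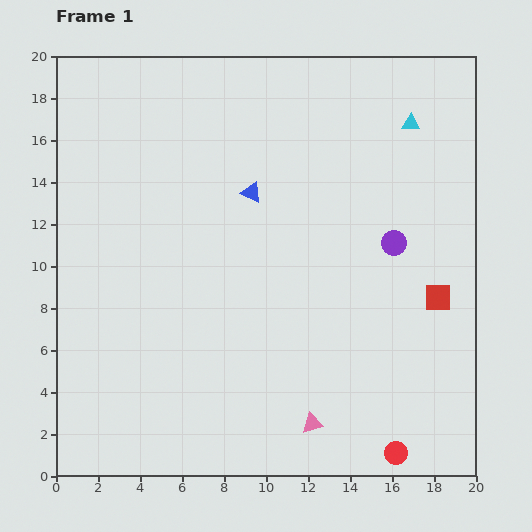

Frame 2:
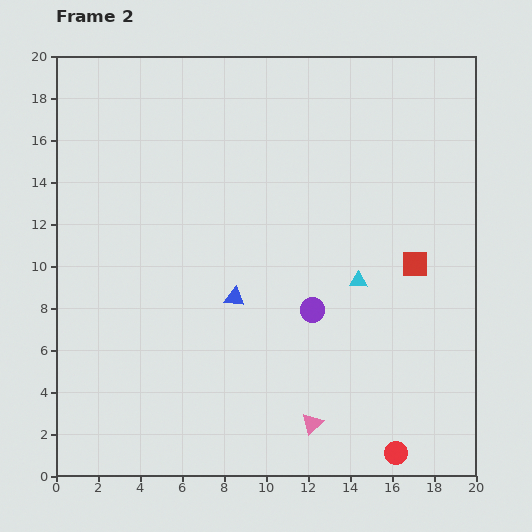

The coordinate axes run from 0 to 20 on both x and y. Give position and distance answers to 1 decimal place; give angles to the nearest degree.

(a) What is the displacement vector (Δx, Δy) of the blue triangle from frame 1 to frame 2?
(-0.8, -5.0)

The blue triangle was at (9.3, 13.5) in frame 1 and (8.5, 8.5) in frame 2.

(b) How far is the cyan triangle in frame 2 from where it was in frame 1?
7.9

The cyan triangle moved from (16.9, 16.8) to (14.4, 9.3), a distance of √(2.5² + 7.5²) ≈ 7.9.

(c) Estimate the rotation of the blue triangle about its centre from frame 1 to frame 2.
17° counter-clockwise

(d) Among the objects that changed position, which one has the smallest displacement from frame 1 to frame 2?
the red square

(moved 1.9)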